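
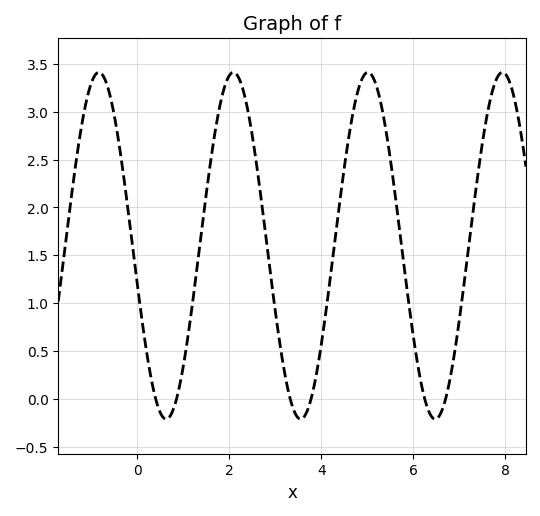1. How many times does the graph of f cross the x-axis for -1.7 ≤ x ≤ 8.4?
6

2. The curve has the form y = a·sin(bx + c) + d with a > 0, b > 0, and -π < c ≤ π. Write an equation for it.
y = 1.81sin(2.1x - 2.9) + 1.6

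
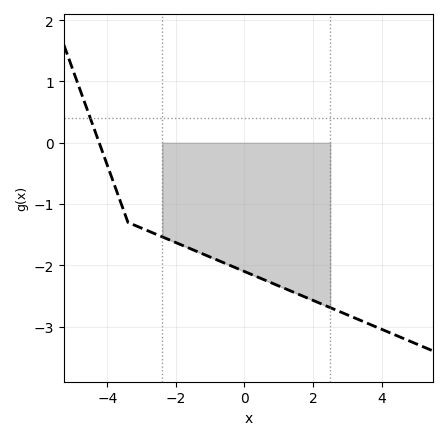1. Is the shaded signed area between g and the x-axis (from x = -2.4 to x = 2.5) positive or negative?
negative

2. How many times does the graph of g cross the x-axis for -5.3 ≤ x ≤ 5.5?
1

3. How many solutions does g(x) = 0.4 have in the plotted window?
1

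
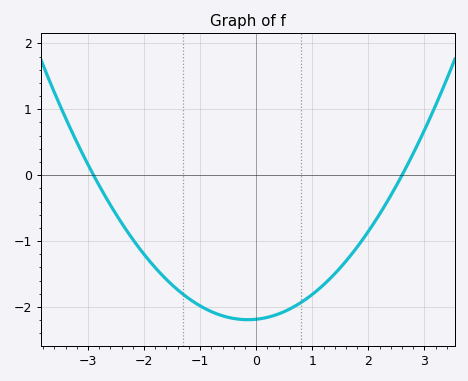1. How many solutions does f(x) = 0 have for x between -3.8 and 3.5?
2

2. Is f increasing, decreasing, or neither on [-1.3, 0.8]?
neither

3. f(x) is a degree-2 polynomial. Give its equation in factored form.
y = 0.29(x + 2.9)(x - 2.6)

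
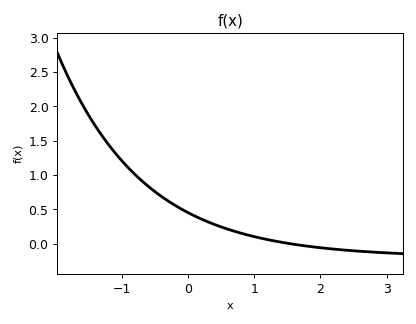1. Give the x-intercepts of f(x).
1.5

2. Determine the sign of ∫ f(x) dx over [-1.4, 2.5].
positive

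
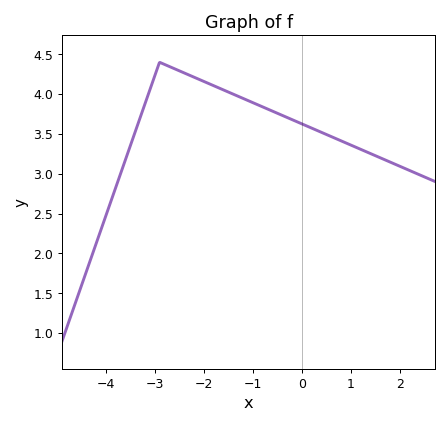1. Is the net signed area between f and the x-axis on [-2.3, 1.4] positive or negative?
positive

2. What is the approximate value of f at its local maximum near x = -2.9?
4.4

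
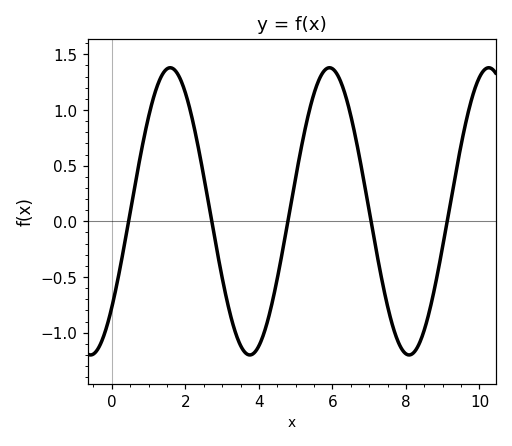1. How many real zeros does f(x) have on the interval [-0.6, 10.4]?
5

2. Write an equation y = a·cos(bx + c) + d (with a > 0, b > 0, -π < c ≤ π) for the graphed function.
y = 1.29cos(1.45x - 2.3) + 0.09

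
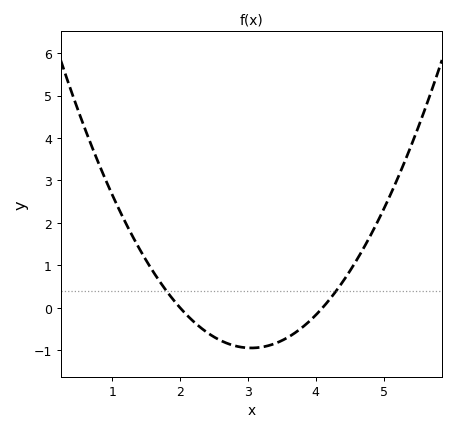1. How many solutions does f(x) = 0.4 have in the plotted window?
2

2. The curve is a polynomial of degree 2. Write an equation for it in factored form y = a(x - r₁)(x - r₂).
y = 0.86(x - 2)(x - 4.1)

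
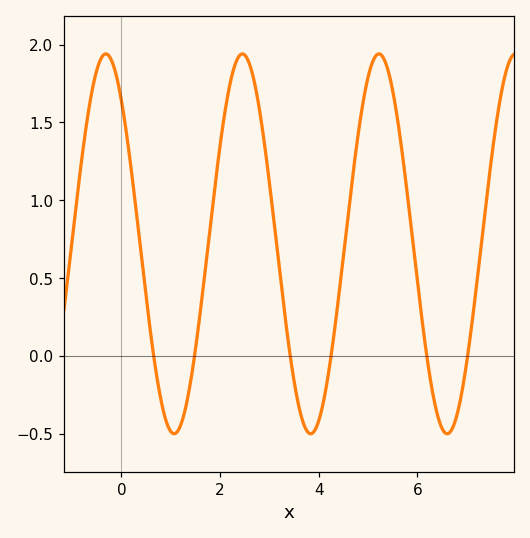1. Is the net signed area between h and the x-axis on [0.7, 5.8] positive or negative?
positive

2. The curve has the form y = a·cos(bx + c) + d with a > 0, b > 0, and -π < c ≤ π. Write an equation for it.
y = 1.22cos(2.3x + 0.72) + 0.72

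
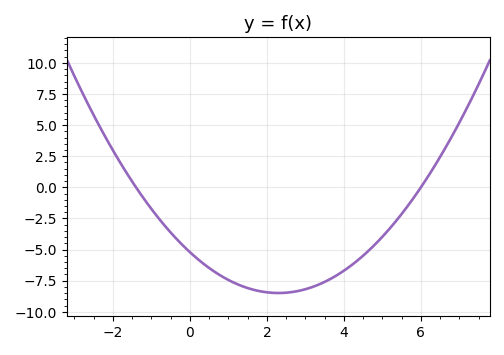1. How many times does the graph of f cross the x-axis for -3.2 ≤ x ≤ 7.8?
2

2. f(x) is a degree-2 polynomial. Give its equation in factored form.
y = 0.62(x + 1.4)(x - 6)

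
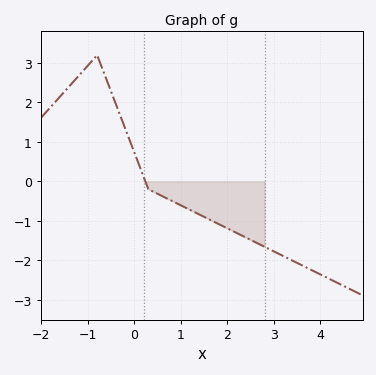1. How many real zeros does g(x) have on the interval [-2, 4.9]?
1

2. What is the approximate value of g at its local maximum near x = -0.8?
3.2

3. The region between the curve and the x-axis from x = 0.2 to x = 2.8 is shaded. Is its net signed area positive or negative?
negative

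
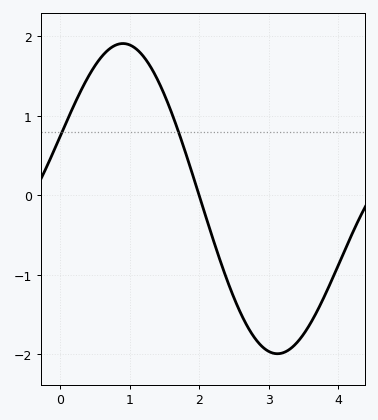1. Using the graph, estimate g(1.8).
0.543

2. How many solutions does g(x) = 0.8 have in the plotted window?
2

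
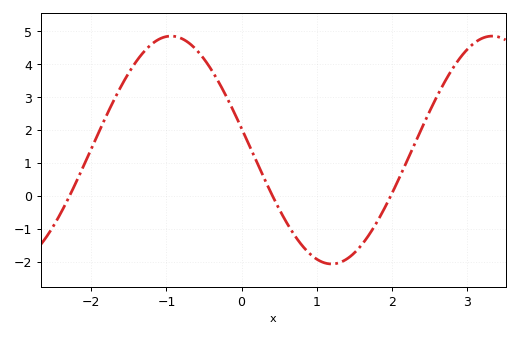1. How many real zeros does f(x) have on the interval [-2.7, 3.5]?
3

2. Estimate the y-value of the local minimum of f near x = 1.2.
-2.1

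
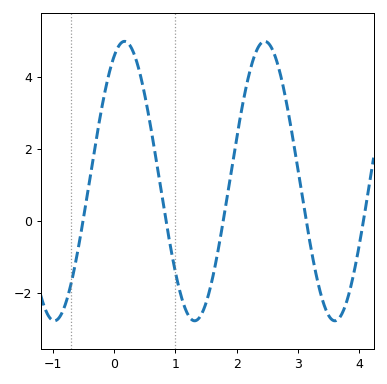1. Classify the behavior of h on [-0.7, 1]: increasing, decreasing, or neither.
neither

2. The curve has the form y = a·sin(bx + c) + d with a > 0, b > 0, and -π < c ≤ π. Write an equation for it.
y = 3.88sin(2.75x + 1.1) + 1.1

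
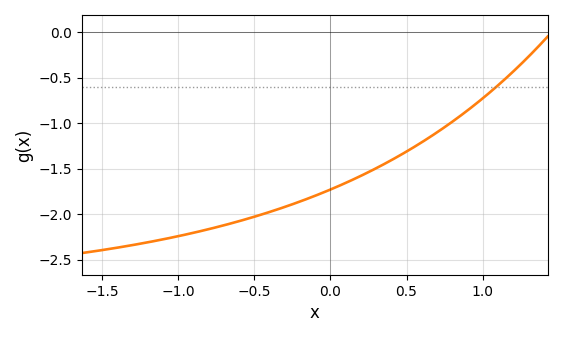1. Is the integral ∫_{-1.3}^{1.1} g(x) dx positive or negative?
negative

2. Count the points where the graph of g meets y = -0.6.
1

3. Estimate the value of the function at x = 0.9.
-0.861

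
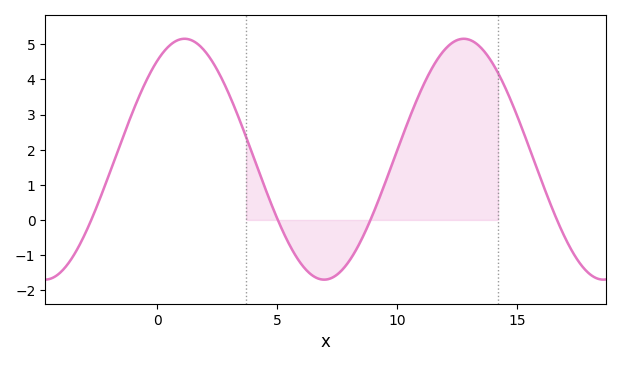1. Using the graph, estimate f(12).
4.9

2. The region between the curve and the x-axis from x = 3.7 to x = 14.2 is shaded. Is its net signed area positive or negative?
positive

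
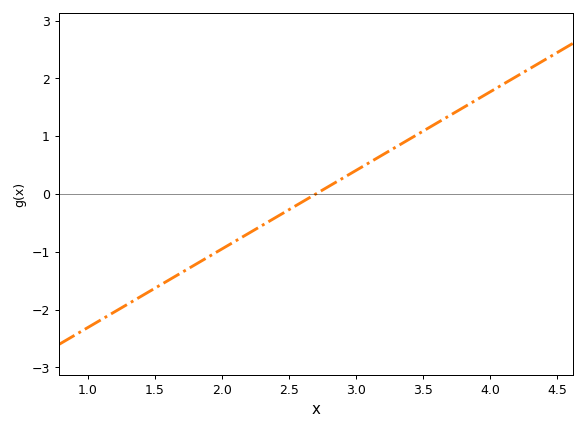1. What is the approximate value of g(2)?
-0.952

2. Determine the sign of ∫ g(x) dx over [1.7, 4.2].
positive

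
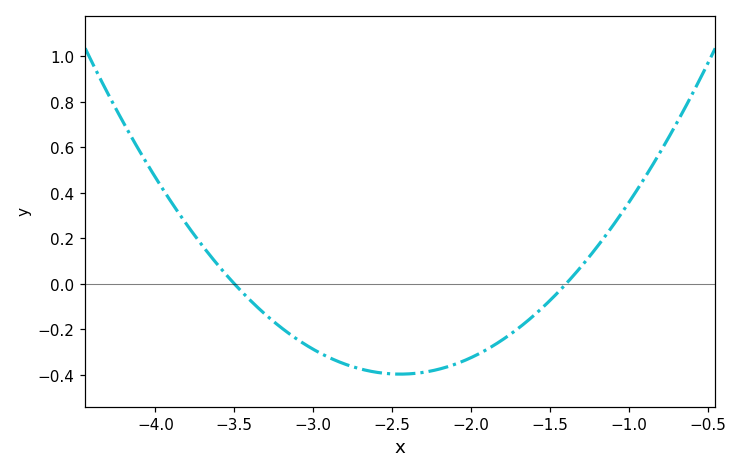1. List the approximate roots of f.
-3.5, -1.4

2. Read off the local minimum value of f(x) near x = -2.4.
-0.4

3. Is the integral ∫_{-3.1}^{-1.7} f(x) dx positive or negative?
negative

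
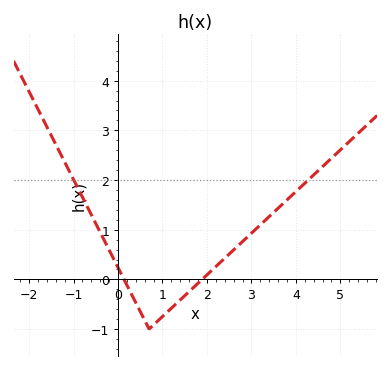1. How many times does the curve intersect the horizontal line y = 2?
2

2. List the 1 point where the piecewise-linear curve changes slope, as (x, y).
(0.7, -1)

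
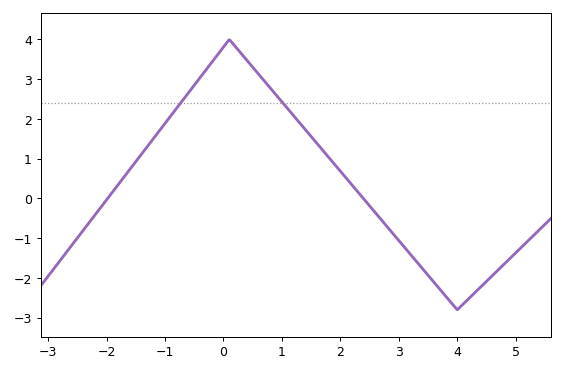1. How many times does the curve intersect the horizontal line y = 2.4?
2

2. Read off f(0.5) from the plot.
3.3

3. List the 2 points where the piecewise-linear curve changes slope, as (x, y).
(0.1, 4); (4, -2.8)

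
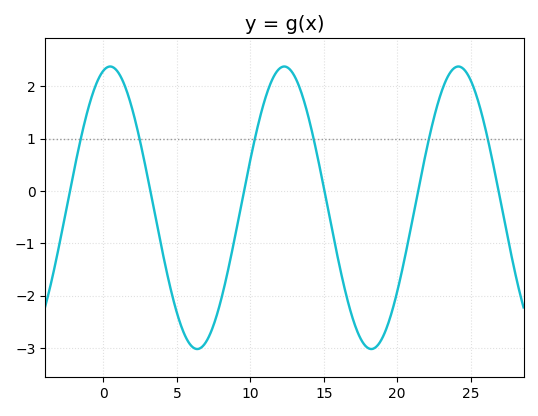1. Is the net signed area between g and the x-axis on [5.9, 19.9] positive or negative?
negative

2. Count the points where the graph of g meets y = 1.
6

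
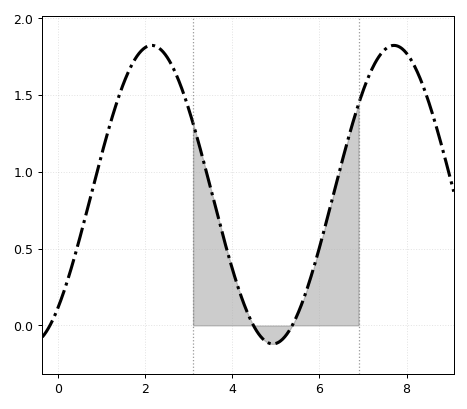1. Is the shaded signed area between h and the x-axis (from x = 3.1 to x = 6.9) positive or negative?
positive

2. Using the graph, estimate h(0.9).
1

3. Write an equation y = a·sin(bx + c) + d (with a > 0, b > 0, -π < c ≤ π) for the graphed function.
y = 0.97sin(1.13x - 0.86) + 0.85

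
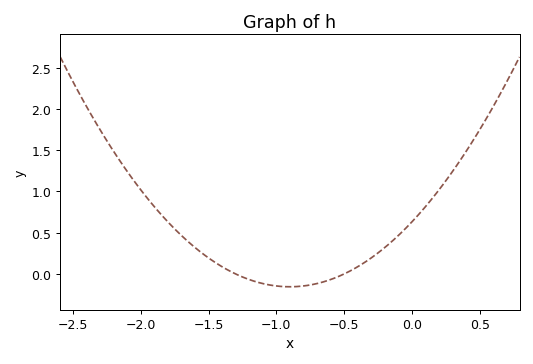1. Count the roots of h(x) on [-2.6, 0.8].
2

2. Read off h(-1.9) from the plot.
0.8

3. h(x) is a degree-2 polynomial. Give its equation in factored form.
y = 0.97(x + 1.3)(x + 0.5)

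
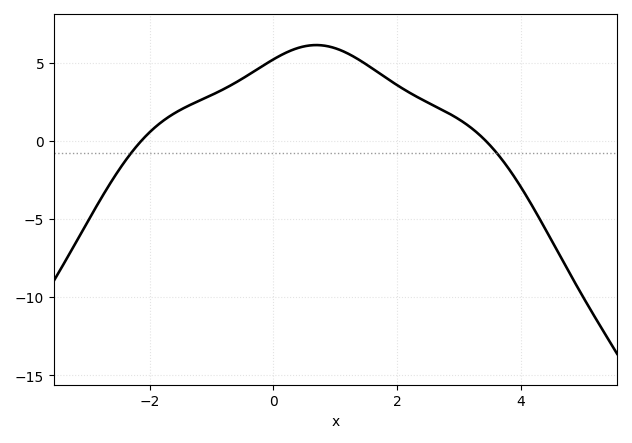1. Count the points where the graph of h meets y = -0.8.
2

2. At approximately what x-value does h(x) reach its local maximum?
0.6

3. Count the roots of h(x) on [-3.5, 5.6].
2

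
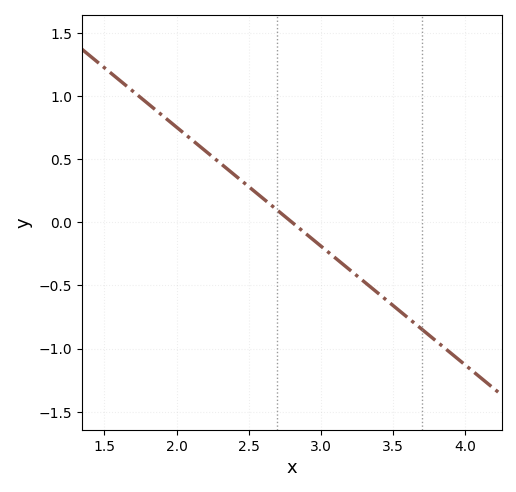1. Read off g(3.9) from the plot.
-1.03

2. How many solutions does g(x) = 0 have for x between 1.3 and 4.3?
1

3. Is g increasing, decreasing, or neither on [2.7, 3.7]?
decreasing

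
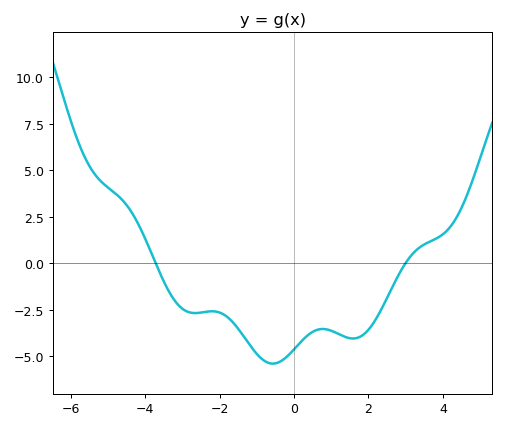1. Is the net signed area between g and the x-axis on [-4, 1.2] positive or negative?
negative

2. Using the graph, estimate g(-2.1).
-2.61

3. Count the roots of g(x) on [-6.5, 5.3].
2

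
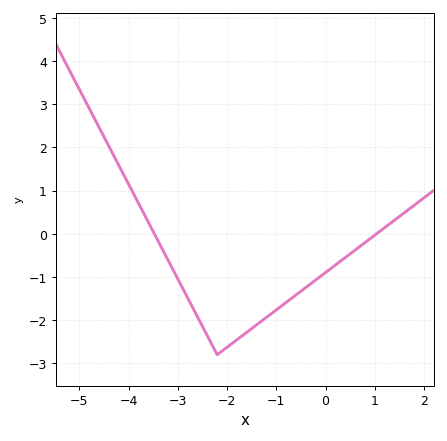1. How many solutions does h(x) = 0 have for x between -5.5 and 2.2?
2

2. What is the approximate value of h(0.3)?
-0.637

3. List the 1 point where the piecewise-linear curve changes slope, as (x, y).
(-2.2, -2.8)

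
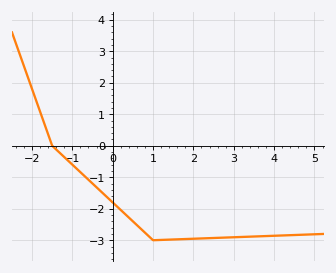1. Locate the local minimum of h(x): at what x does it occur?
1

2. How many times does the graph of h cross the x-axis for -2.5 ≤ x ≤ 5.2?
1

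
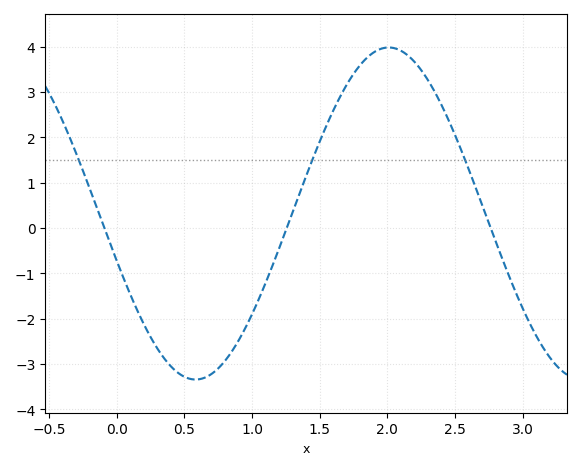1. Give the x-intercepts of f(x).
-0.1, 1.3, 2.8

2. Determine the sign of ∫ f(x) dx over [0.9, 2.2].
positive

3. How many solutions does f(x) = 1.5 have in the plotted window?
3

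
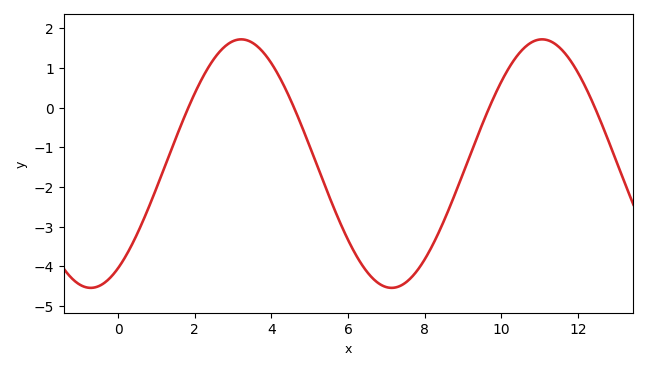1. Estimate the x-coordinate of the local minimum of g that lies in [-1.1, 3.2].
-0.8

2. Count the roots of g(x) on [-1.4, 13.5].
4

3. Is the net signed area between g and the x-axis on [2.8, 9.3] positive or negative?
negative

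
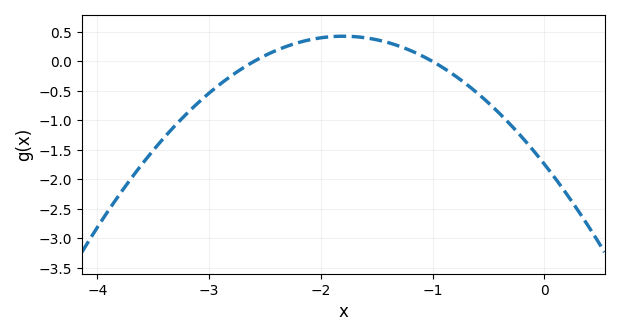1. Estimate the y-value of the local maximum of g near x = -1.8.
0.429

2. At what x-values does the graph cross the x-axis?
-2.6, -1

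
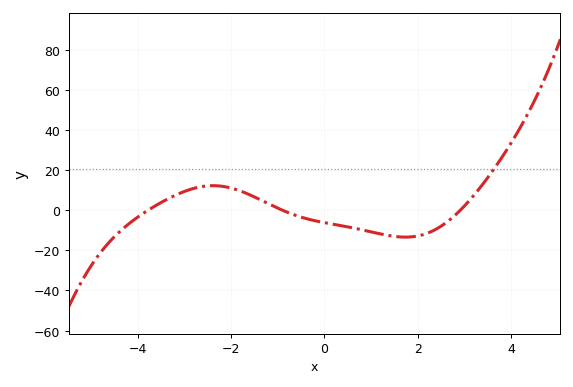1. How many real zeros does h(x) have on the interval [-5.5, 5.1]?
3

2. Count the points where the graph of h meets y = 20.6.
1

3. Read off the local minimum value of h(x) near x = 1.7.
-14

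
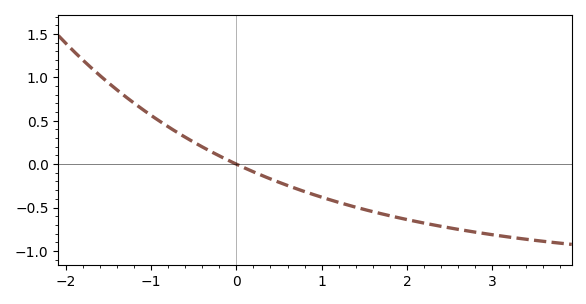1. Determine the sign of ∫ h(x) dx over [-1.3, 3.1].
negative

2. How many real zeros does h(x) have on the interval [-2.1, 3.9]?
1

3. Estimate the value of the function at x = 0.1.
-0.05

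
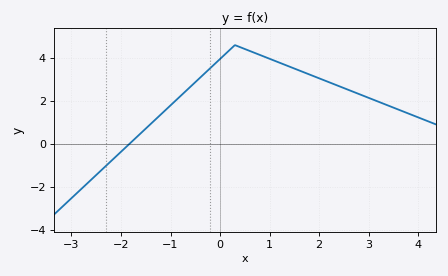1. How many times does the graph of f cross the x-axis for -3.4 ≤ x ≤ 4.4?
1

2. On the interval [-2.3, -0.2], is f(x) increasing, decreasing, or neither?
increasing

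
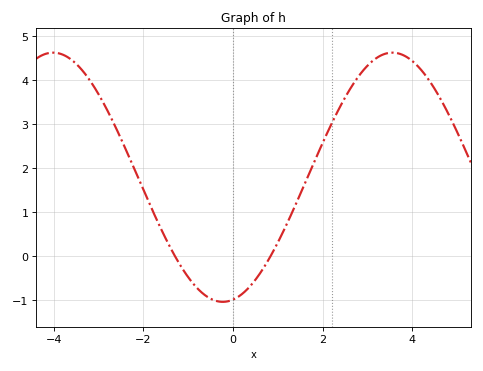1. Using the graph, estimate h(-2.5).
2.7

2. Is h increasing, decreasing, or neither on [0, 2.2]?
increasing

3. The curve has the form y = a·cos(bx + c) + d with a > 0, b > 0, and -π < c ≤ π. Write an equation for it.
y = 2.83cos(0.83x - 3) + 1.79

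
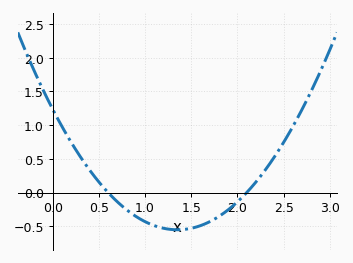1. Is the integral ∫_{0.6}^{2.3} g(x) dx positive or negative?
negative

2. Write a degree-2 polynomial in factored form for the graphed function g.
y = 0.98(x - 0.6)(x - 2.1)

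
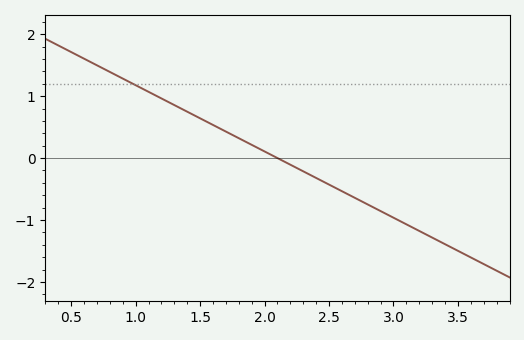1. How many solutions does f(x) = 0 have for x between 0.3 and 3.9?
1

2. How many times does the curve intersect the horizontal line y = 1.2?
1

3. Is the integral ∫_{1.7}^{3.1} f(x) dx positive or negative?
negative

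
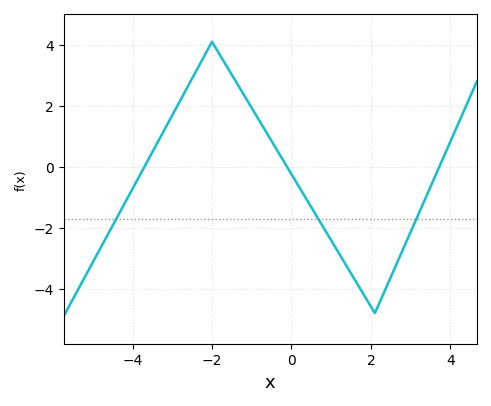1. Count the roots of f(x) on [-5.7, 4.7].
3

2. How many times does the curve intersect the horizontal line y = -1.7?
3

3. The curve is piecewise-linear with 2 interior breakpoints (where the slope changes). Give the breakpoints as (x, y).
(-2, 4.1); (2.1, -4.8)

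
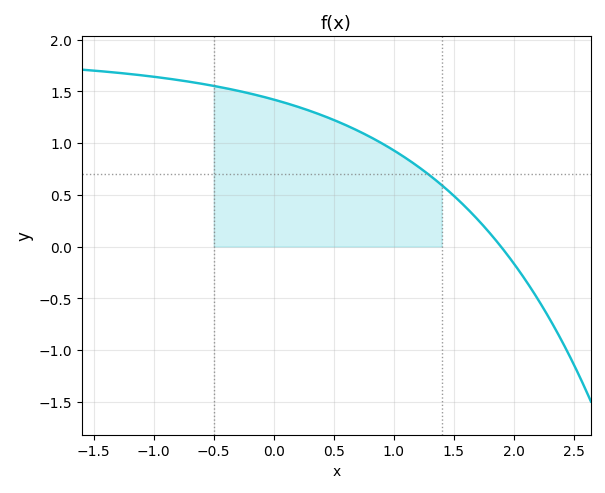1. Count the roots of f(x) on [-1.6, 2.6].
1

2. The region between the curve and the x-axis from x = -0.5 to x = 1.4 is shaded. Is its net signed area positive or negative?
positive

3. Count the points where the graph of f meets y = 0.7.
1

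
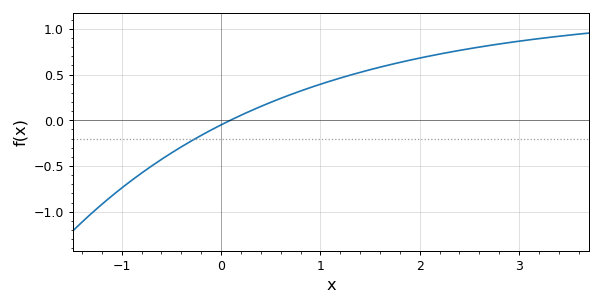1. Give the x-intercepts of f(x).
0.093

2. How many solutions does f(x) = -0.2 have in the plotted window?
1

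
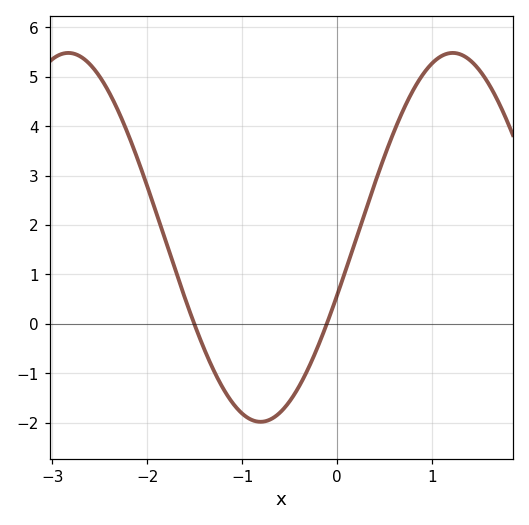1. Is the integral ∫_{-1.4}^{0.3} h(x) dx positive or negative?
negative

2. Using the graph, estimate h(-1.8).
1.64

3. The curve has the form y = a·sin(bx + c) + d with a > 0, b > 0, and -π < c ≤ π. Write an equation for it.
y = 3.73sin(1.55x - 0.322) + 1.75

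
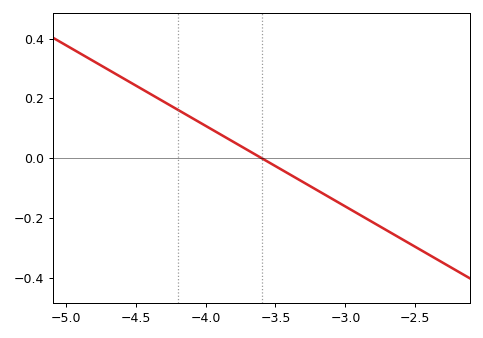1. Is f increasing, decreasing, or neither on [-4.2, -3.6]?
decreasing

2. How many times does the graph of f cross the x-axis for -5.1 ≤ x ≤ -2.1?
1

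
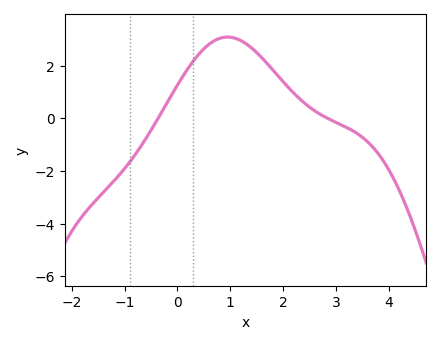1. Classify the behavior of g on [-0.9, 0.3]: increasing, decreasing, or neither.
increasing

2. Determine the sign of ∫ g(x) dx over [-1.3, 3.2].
positive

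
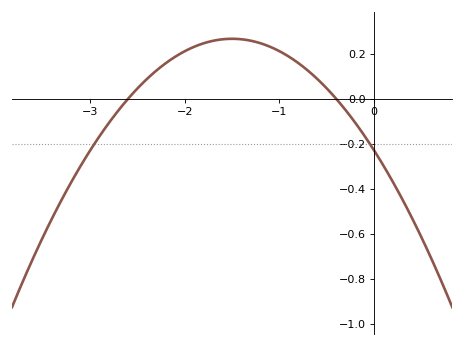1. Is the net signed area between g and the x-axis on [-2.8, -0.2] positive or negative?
positive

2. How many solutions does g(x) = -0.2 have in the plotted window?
2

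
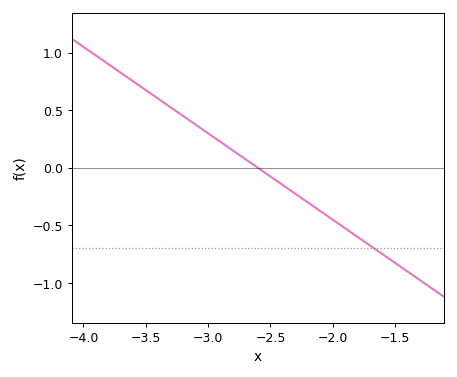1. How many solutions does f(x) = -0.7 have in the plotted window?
1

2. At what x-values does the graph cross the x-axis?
-2.6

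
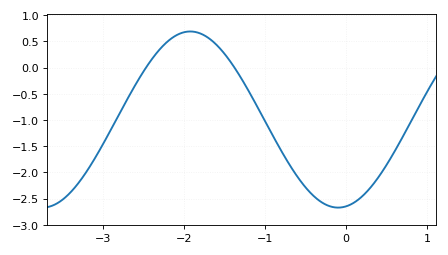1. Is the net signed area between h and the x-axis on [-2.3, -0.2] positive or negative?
negative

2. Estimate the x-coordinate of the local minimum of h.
-0.099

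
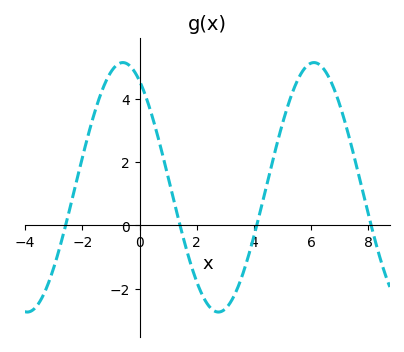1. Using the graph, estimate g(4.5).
1.4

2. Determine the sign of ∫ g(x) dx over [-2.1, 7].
positive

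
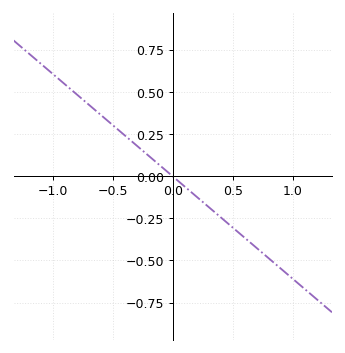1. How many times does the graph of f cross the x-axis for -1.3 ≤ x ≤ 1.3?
1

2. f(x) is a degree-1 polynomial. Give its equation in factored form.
y = -0.61(x - 0)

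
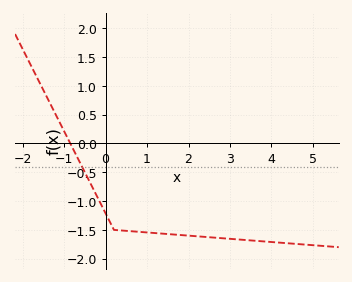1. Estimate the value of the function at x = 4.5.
-1.75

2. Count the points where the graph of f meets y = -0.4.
1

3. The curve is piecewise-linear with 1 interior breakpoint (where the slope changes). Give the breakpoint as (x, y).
(0.2, -1.5)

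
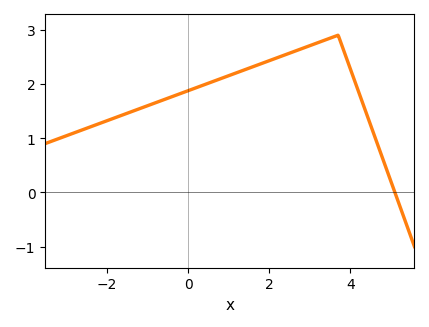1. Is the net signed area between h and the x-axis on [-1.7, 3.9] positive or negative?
positive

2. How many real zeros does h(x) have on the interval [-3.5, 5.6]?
1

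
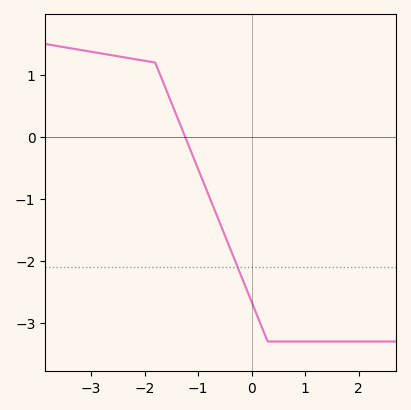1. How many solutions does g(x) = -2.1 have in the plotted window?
1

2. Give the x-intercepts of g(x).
-1.2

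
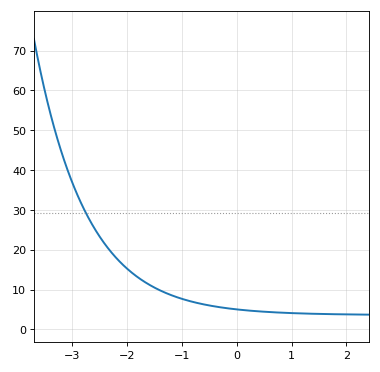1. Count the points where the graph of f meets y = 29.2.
1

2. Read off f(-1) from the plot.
7.68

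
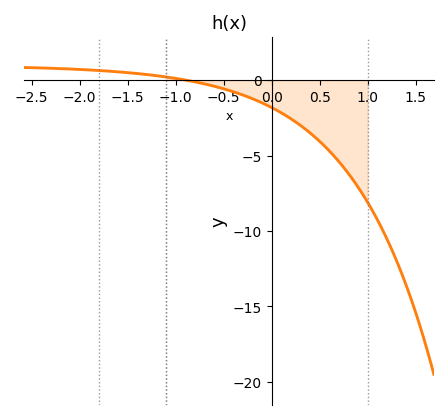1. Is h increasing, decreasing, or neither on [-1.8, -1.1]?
decreasing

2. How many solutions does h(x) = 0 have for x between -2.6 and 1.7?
1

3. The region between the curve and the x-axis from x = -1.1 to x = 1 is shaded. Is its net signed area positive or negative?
negative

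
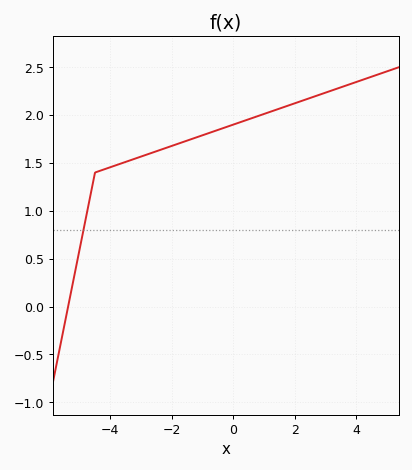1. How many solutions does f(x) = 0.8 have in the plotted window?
1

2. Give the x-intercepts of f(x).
-5.4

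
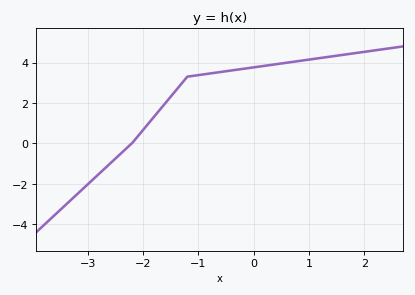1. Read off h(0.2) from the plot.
3.8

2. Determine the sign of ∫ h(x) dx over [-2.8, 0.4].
positive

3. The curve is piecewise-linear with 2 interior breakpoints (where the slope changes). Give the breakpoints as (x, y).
(-2.2, 0); (-1.2, 3.3)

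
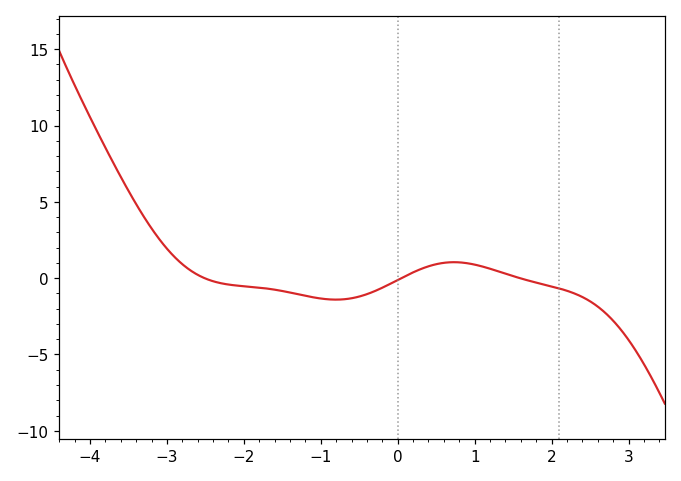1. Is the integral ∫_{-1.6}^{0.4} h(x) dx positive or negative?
negative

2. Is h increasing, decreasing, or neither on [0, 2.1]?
neither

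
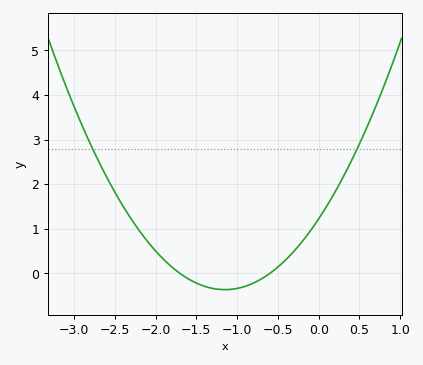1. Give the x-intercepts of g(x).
-1.7, -0.6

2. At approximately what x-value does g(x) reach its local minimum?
-1.1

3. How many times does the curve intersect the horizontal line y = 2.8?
2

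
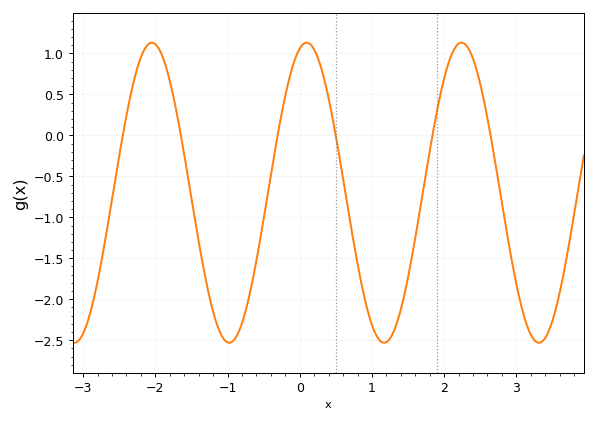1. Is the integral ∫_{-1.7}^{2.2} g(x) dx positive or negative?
negative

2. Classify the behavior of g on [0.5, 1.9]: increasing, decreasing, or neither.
neither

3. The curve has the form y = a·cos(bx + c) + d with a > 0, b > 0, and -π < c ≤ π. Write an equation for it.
y = 1.83cos(2.9x - 0.28) - 0.7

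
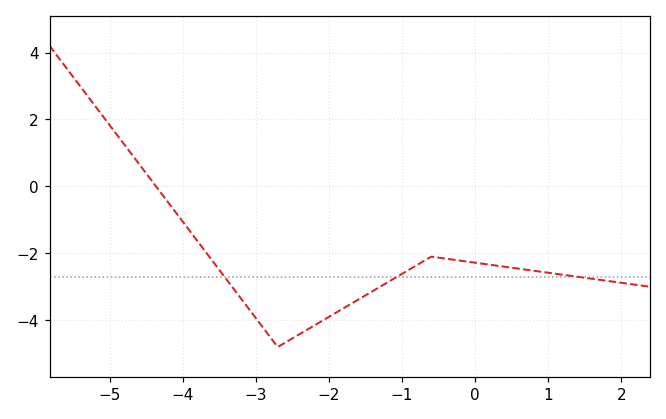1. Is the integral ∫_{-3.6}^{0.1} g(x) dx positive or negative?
negative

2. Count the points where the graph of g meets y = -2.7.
3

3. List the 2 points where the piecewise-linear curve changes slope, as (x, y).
(-2.7, -4.8); (-0.6, -2.1)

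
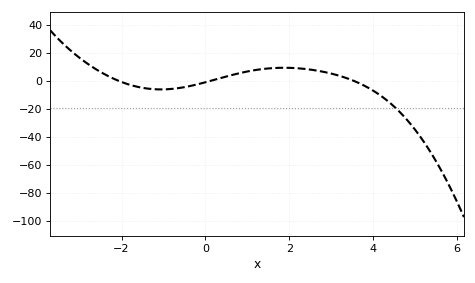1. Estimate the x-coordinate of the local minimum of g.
-1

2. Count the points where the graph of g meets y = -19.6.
1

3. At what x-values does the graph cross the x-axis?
-2, 0.2, 3.6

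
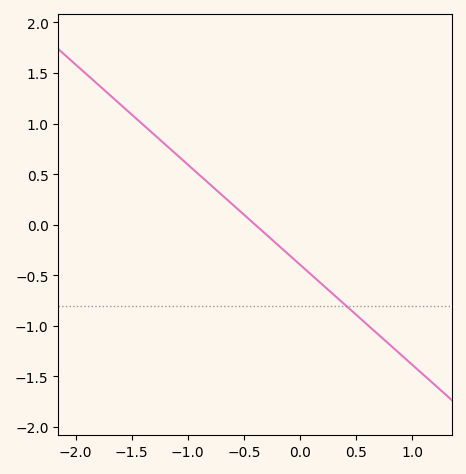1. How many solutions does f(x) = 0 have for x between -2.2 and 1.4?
1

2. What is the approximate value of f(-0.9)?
0.495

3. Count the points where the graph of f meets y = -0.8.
1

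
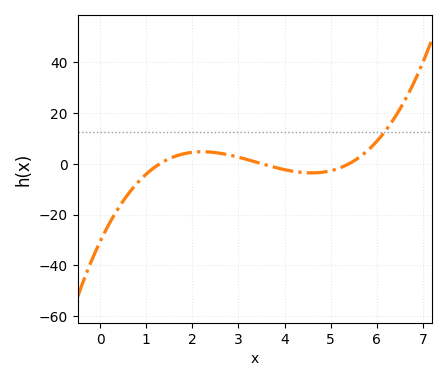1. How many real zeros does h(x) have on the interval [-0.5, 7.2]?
3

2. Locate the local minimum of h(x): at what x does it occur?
4.6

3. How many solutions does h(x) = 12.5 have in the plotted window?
1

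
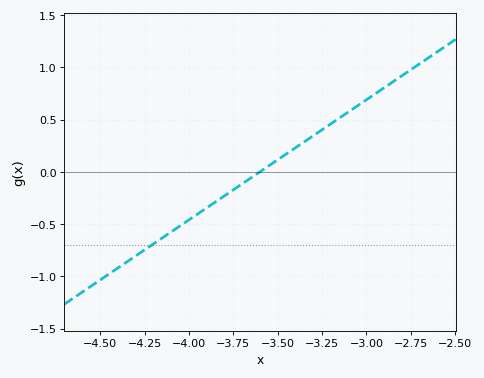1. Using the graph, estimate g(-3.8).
-0.25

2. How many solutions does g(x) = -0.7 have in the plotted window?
1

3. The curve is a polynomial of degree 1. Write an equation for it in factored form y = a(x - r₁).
y = 1.15(x + 3.6)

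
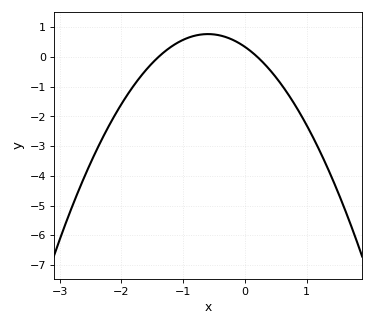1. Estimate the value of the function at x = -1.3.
0.18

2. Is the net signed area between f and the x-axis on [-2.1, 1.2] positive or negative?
negative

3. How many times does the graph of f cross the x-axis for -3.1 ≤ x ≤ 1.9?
2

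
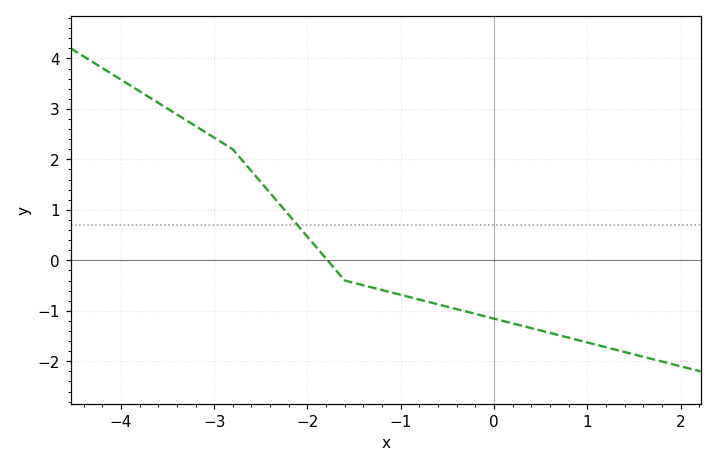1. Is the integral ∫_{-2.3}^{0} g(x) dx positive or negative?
negative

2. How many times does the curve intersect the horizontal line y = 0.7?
1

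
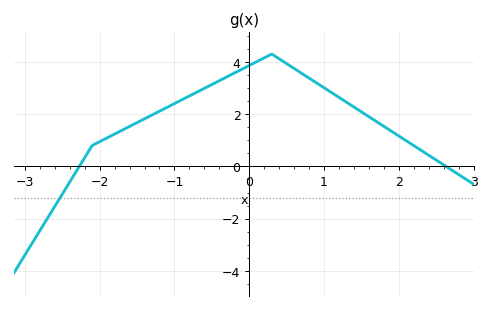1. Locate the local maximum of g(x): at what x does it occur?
0.298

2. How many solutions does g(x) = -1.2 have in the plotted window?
1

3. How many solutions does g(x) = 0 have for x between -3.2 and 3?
2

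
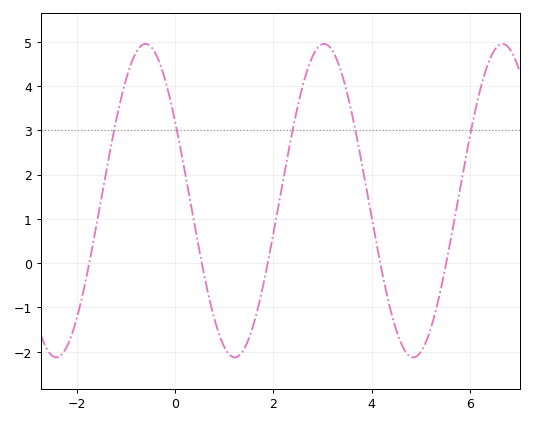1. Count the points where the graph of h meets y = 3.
5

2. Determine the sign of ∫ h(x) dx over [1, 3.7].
positive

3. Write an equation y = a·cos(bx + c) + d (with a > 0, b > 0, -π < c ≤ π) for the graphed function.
y = 3.54cos(1.7x + 1) + 1.41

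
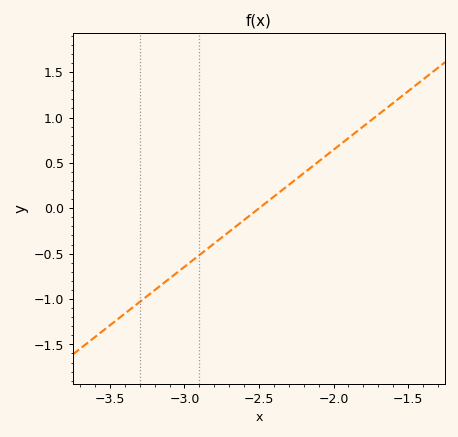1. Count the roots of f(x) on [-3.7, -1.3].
1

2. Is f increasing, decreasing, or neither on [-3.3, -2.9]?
increasing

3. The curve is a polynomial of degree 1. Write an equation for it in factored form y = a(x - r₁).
y = 1.29(x + 2.5)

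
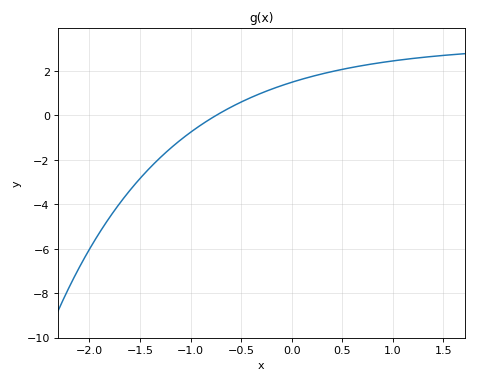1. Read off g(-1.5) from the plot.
-2.8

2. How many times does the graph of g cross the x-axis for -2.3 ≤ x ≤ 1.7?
1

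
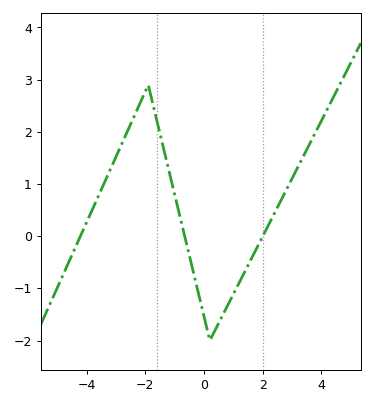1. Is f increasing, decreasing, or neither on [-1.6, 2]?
neither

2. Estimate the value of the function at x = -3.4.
1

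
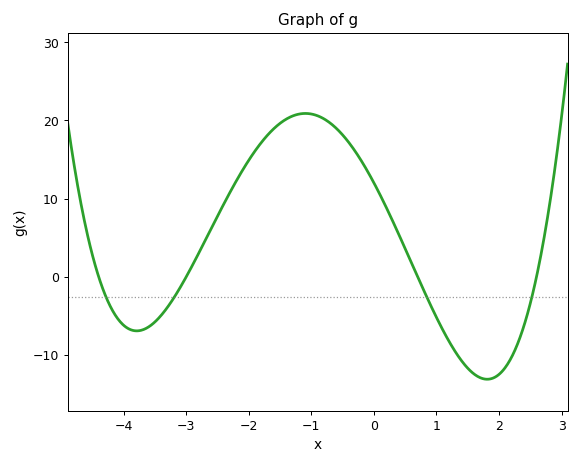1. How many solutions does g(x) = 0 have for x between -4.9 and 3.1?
4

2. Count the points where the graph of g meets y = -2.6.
4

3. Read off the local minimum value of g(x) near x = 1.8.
-13.1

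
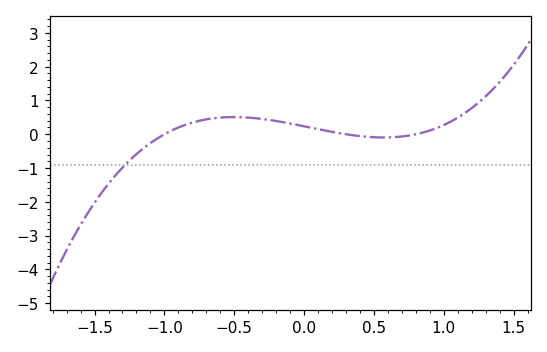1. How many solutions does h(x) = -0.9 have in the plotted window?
1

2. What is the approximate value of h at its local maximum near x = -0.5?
0.5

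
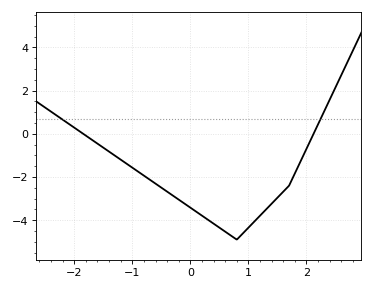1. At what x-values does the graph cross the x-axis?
-1.8, 2.1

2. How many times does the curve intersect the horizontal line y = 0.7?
2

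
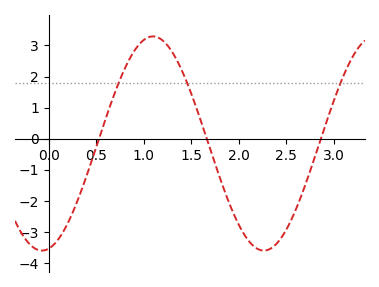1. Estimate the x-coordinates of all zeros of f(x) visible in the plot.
0.55, 1.65, 2.85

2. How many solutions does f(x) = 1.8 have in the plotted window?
3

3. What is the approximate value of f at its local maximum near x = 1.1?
3.3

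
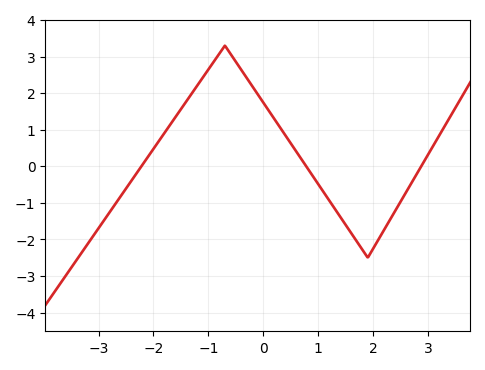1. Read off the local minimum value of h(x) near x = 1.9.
-2.5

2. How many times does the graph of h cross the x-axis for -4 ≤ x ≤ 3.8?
3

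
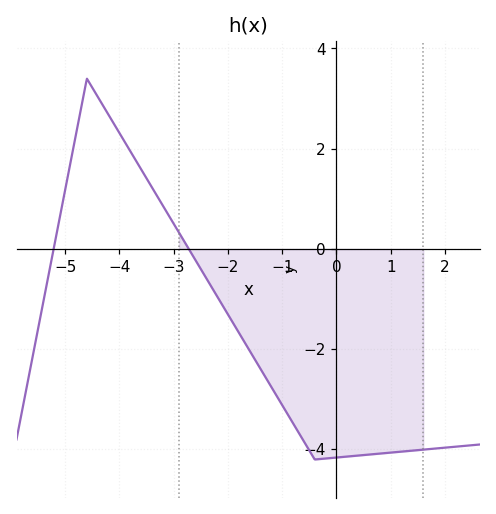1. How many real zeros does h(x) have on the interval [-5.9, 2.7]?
2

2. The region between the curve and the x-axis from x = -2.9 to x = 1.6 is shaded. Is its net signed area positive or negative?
negative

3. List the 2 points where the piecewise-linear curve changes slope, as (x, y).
(-4.6, 3.4); (-0.4, -4.2)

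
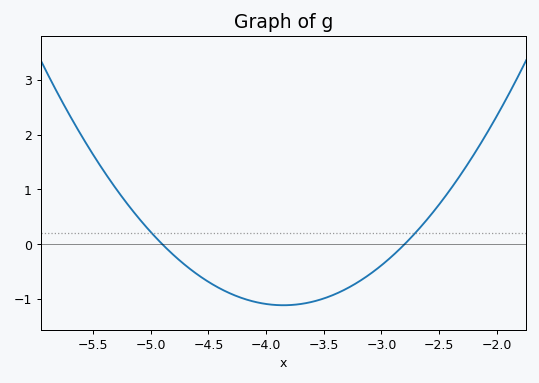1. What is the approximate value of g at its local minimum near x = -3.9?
-1.1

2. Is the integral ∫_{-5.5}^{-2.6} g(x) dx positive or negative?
negative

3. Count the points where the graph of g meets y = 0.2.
2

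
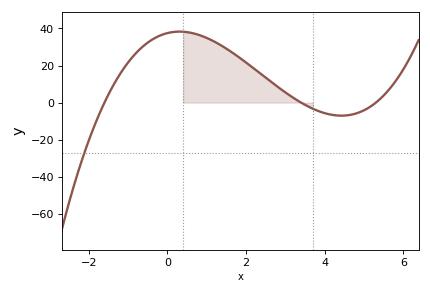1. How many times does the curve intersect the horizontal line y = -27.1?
1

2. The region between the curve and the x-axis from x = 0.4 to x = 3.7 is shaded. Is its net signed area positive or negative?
positive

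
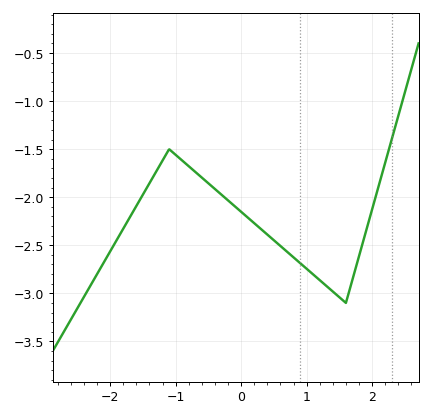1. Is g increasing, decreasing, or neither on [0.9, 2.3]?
neither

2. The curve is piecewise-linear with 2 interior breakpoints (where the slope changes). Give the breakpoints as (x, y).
(-1.1, -1.5); (1.6, -3.1)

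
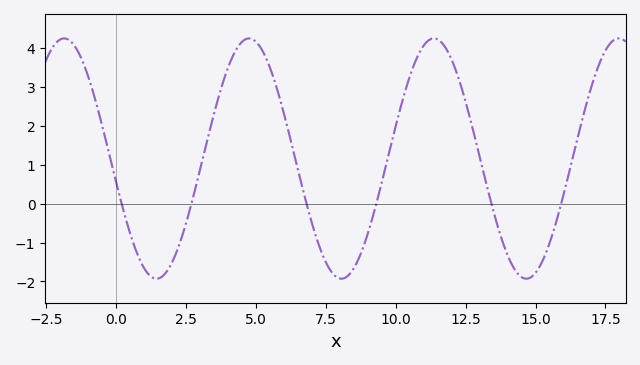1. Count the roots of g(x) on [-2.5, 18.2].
6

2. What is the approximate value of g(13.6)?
-0.5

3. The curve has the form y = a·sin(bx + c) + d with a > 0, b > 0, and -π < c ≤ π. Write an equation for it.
y = 3.09sin(0.95x - 2.9) + 1.16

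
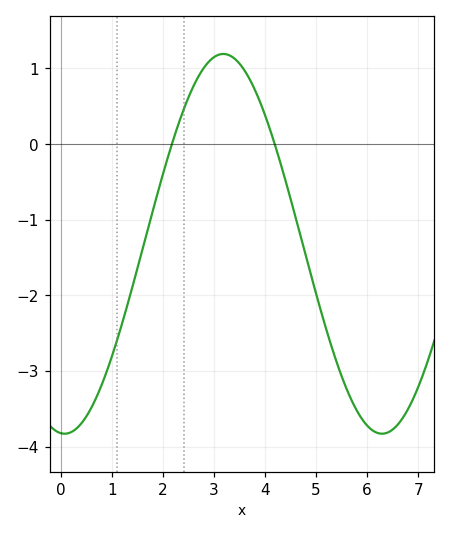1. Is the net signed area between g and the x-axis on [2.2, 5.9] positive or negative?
negative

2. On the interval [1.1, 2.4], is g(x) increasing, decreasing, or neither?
increasing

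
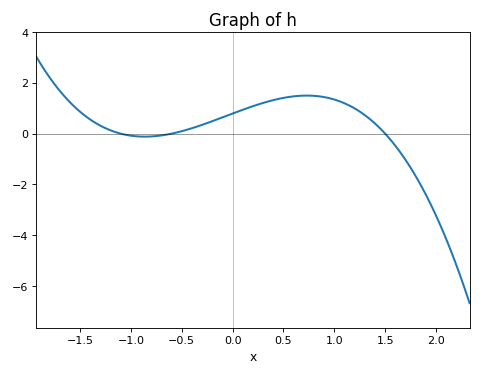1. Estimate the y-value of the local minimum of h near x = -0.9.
-0.2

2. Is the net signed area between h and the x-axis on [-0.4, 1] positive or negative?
positive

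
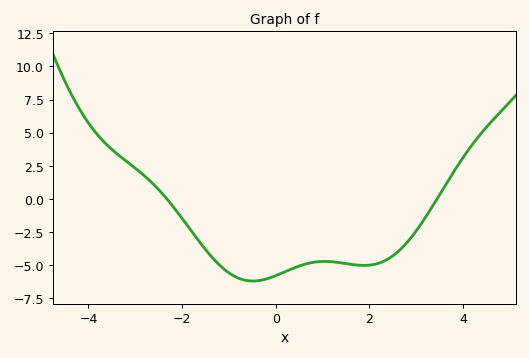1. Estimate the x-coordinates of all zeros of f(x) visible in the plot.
-2.4, 3.4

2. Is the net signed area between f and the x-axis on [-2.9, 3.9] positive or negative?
negative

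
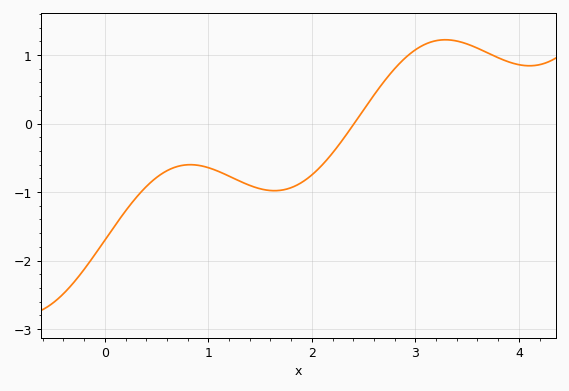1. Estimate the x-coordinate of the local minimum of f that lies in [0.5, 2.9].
1.6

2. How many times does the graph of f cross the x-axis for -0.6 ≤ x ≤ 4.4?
1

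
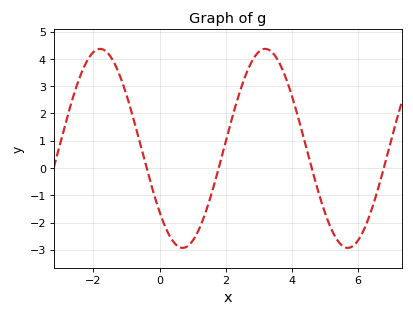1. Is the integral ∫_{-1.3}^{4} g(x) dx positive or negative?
positive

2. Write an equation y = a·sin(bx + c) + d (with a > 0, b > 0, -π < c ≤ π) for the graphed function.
y = 3.65sin(1.3x - 2.5) + 0.72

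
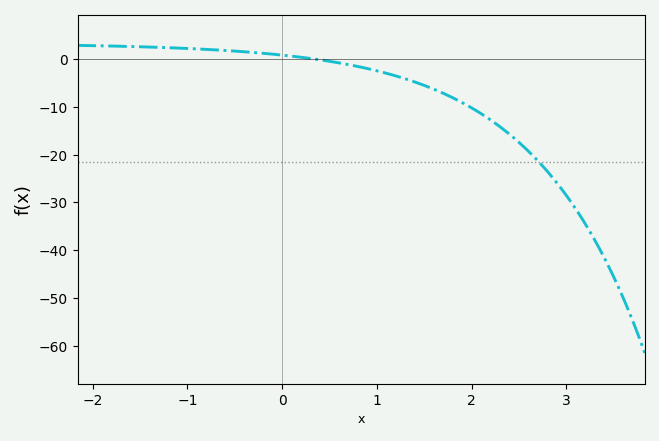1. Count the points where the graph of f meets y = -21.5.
1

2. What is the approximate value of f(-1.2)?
2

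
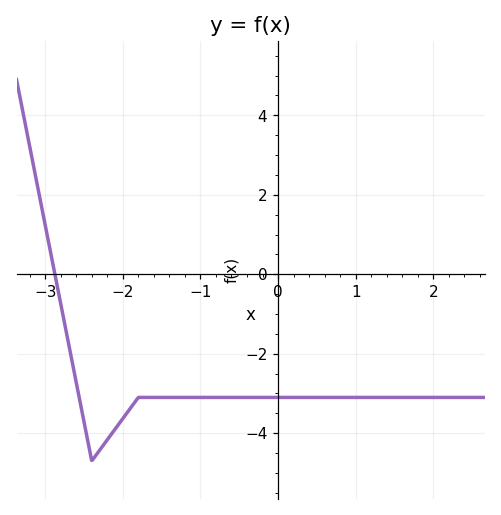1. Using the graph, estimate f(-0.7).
-3.1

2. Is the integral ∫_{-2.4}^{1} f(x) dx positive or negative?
negative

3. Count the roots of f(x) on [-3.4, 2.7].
1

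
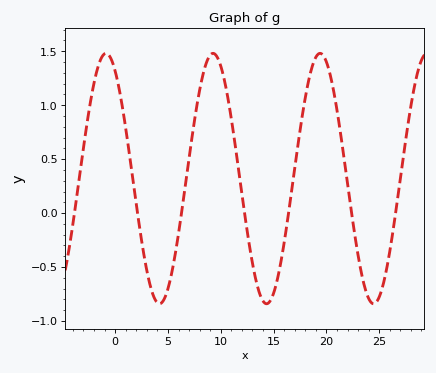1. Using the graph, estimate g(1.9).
0.15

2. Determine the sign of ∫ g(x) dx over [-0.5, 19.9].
positive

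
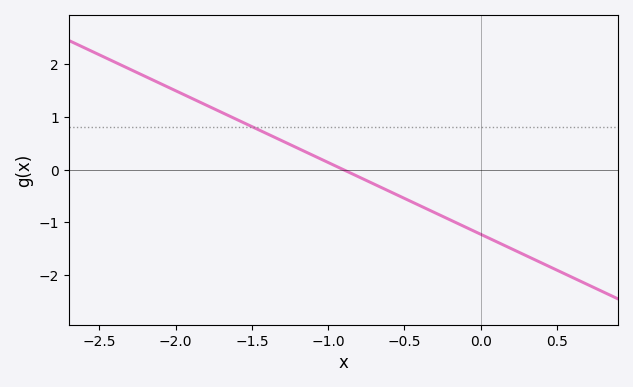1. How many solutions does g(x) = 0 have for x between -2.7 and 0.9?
1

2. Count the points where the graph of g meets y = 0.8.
1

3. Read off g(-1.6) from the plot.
1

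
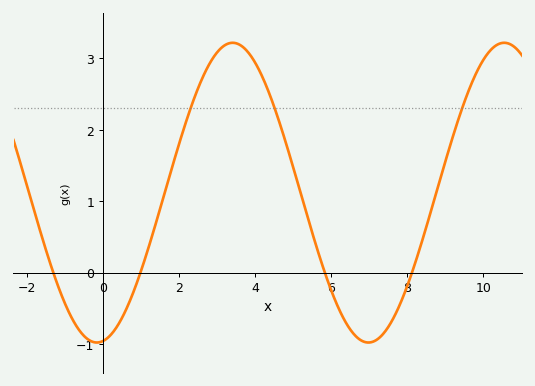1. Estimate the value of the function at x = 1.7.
1.3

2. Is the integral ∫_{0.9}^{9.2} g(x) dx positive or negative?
positive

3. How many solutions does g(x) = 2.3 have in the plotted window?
3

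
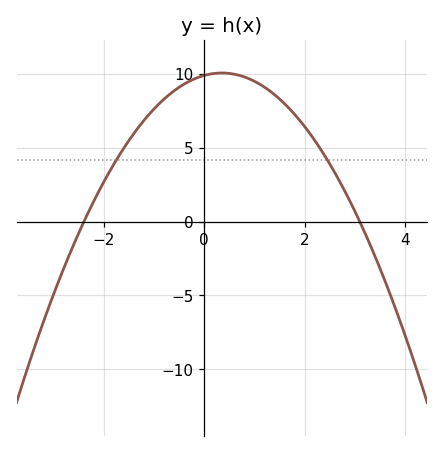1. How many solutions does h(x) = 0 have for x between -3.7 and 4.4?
2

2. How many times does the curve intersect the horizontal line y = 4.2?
2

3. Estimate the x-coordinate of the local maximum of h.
0.35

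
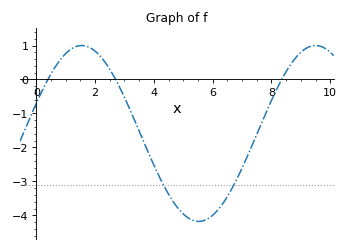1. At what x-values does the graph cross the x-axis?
0.4, 2.6, 8.4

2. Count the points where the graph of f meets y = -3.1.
2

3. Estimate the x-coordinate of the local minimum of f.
5.6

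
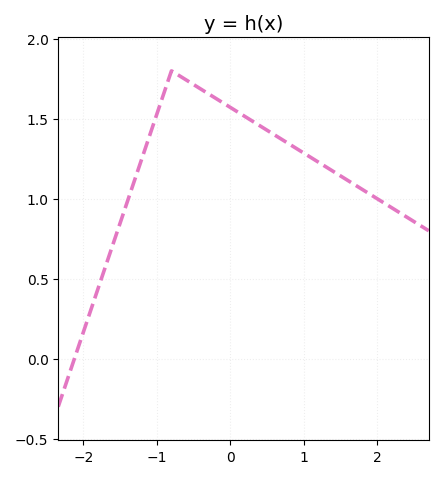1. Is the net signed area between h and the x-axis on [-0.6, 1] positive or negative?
positive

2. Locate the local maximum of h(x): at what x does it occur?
-0.8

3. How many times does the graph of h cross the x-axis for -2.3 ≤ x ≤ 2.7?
1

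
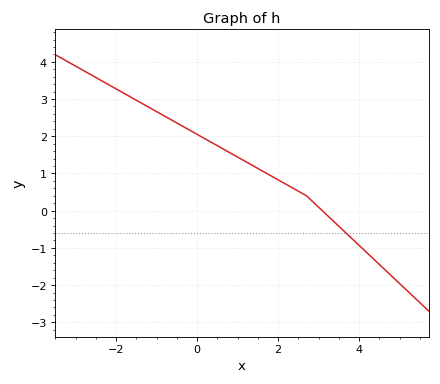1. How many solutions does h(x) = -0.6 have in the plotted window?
1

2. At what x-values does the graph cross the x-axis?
3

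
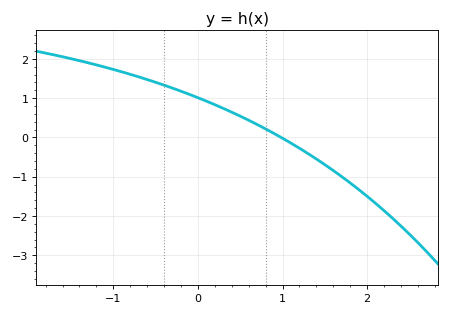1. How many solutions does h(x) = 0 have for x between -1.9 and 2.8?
1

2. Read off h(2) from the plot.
-1.5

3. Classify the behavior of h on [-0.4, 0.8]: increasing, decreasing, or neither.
decreasing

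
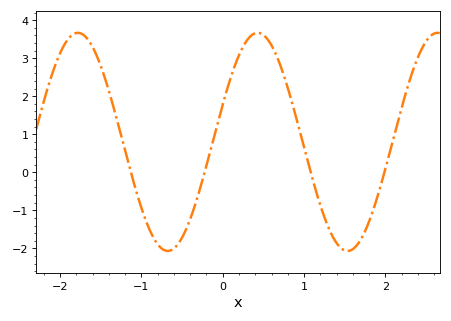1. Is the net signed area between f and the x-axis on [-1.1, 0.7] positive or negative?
positive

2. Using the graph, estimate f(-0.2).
0.182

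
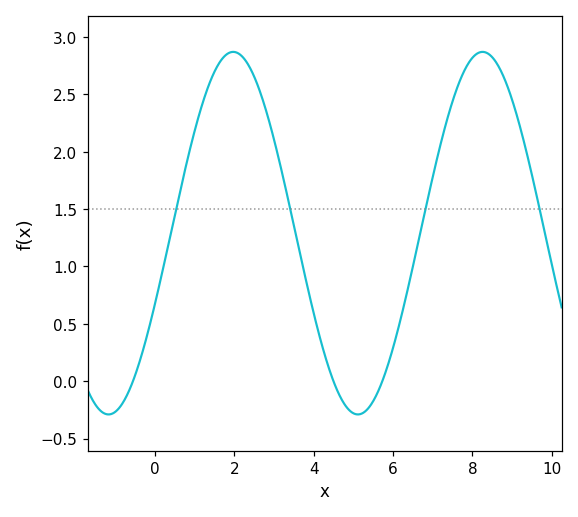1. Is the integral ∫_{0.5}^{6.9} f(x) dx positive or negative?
positive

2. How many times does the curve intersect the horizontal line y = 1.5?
4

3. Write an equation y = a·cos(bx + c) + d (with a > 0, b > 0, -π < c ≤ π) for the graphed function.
y = 1.58cos(1x - 1.97) + 1.29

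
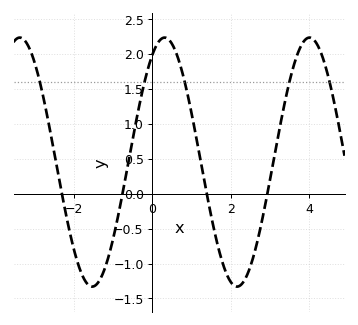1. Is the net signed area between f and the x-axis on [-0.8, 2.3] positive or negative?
positive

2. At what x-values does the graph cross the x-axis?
-2.31, -0.763, 1.39, 2.93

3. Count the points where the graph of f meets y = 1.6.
5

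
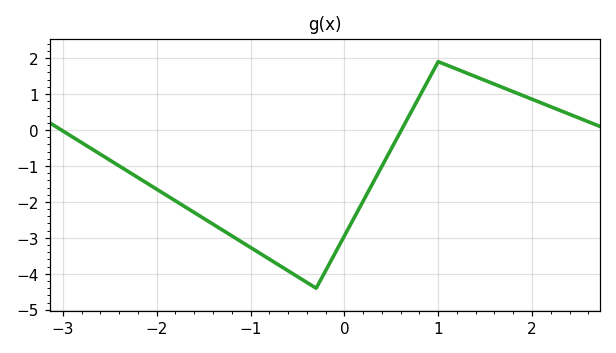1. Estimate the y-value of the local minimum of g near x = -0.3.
-4.4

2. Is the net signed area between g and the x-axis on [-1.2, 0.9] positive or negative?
negative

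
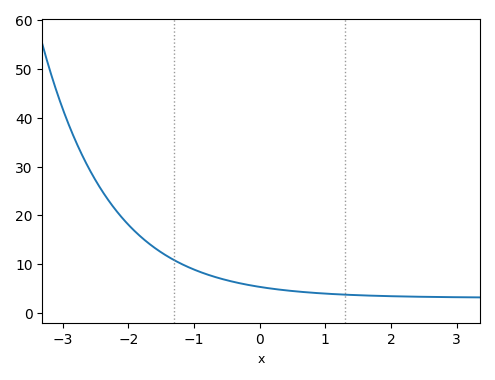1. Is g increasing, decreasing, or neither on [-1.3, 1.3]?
decreasing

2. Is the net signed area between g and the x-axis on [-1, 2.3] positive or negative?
positive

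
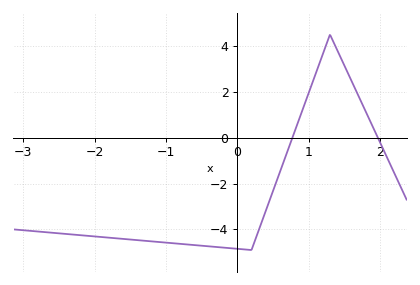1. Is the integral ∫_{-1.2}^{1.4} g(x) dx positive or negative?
negative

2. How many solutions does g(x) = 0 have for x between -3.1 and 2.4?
2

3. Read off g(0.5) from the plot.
-2.4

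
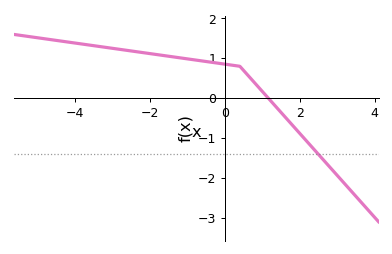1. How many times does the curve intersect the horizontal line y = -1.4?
1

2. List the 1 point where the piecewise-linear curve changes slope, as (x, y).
(0.4, 0.8)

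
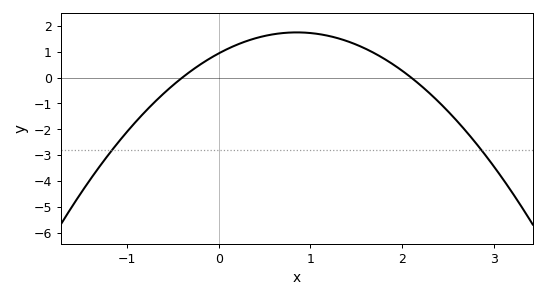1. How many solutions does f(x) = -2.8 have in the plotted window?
2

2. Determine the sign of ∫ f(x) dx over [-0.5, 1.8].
positive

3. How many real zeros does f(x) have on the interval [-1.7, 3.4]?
2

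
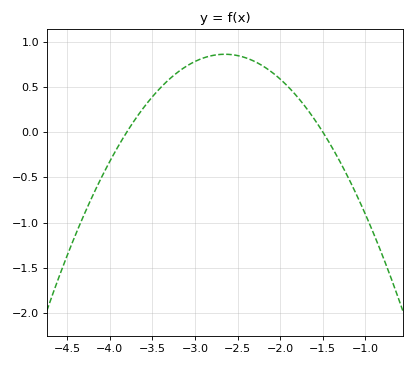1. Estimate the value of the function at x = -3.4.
0.494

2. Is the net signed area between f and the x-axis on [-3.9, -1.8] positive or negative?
positive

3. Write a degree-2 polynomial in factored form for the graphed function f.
y = -0.65(x + 3.8)(x + 1.5)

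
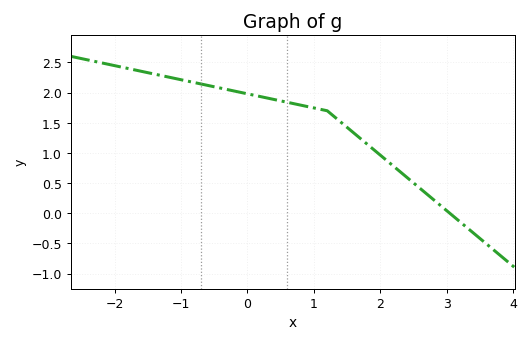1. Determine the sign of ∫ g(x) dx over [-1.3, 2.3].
positive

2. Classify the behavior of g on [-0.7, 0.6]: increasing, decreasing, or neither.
decreasing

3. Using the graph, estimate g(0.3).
1.9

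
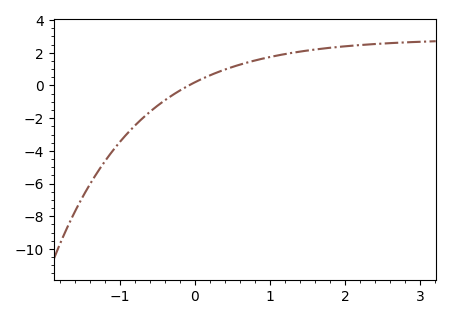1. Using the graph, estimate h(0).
0.2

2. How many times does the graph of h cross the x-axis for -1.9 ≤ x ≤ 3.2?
1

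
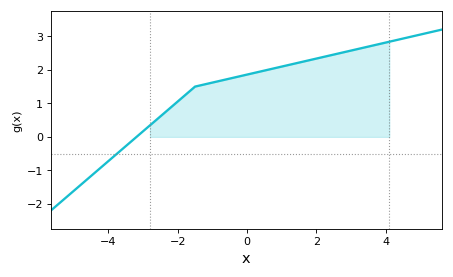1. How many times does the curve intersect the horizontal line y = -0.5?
1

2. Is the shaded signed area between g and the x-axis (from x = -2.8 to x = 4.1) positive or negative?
positive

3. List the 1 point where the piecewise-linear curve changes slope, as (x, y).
(-1.5, 1.5)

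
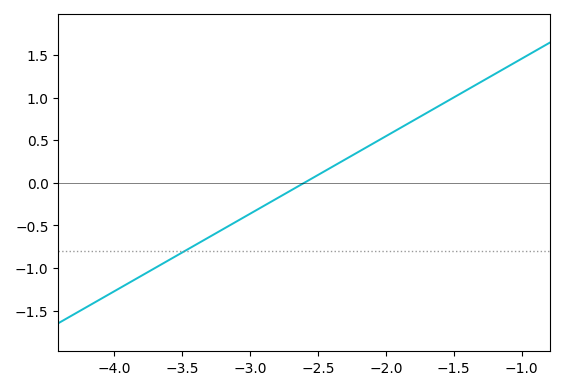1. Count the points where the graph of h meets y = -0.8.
1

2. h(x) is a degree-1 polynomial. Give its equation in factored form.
y = 0.91(x + 2.6)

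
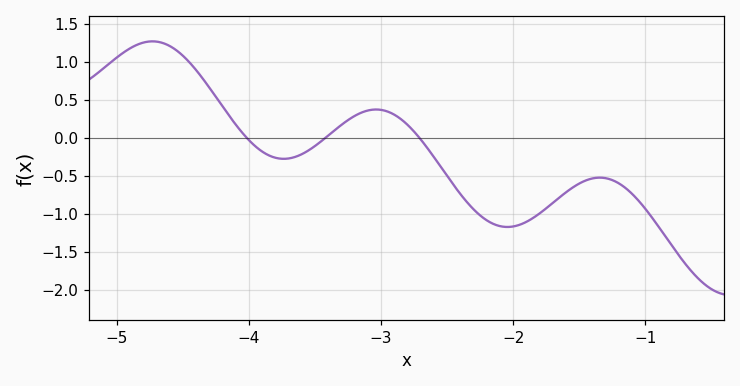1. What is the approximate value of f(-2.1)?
-1.15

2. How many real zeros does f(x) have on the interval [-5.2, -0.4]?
3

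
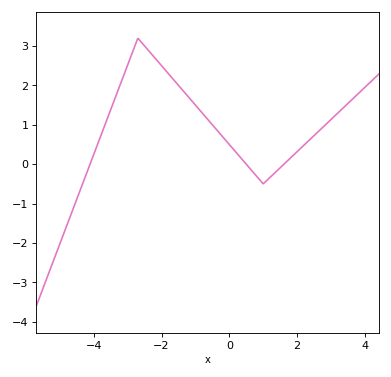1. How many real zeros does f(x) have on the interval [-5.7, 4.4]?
3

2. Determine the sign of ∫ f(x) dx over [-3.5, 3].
positive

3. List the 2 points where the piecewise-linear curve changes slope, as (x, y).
(-2.7, 3.2); (1, -0.5)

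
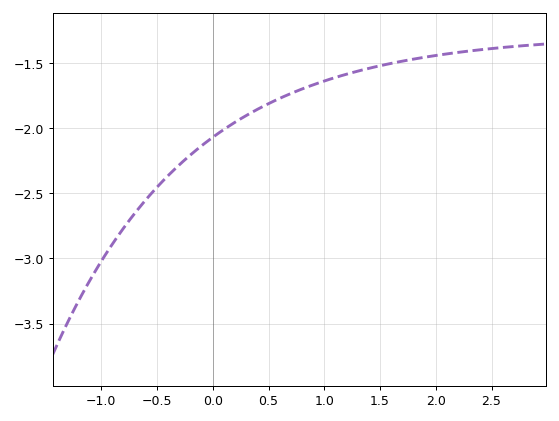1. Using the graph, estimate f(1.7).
-1.49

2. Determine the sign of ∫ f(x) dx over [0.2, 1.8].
negative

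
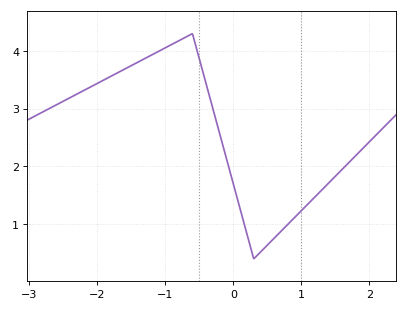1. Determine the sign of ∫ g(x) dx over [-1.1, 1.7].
positive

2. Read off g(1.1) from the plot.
1.4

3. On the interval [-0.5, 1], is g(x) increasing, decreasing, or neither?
neither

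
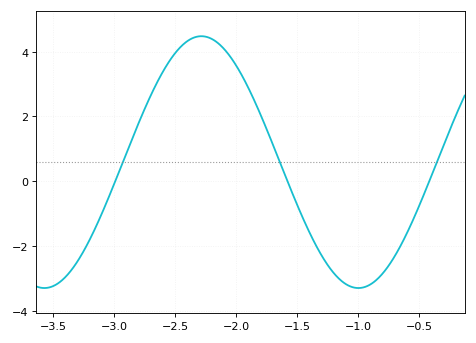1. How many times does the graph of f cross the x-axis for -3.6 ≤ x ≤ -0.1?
3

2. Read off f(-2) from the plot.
3.58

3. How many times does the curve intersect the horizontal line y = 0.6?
3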